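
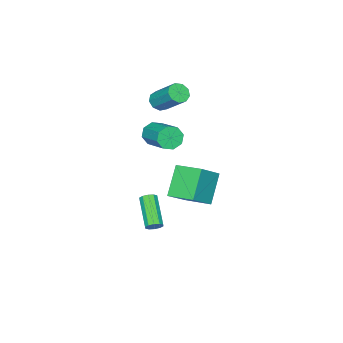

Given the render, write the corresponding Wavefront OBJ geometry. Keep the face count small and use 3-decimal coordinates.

v 2.714 0.391 -3.825
v 3.004 0.001 -4.01
v 1.916 -1.361 -2.839
v 1.626 -0.971 -2.655
v 3.147 0.115 -3.745
v 2.059 -1.248 -2.574
v 3.124 0.334 -3.511
v 2.036 -1.028 -2.34
v 2.945 0.575 -3.397
v 1.857 -0.787 -2.226
v 2.677 0.746 -3.447
v 1.589 -0.616 -2.276
v 2.424 0.781 -3.641
v 1.336 -0.581 -2.47
v 2.281 0.668 -3.906
v 1.193 -0.695 -2.735
v 2.304 0.448 -4.14
v 1.216 -0.914 -2.969
v 2.483 0.207 -4.254
v 1.395 -1.155 -3.083
v 2.751 0.036 -4.204
v 1.663 -1.326 -3.033
v -1.495 -2.776 2.926
v -1.202 -3.221 3.38
v -0.992 -1.65 4.787
v -1.285 -1.204 4.334
v -0.864 -3.021 3.106
v -0.655 -1.449 4.513
v -0.822 -2.706 2.748
v -0.612 -1.134 4.155
v -1.094 -2.423 2.473
v -0.884 -0.852 3.881
v -1.554 -2.306 2.411
v -1.344 -0.735 3.818
v -1.986 -2.408 2.589
v -1.777 -0.837 3.997
v -2.189 -2.683 2.926
v -1.979 -1.111 4.333
v -2.066 -3 3.262
v -1.857 -1.429 4.67
v -1.677 -3.213 3.442
v -1.467 -1.642 4.849
v 1.724 2.349 1.218
v 3.146 2.294 2.337
v 1.539 3.938 1.531
v 2.961 3.883 2.649
v 2.959 2.797 -0.329
v 4.381 2.742 0.789
v 2.774 4.386 -0.017
v 4.196 4.331 1.102
v 0.595 -1.346 1.906
v 1.039 -1.78 2.411
v 1.829 -0.008 3.239
v 1.385 0.426 2.734
v 1.329 -1.663 1.884
v 2.119 0.109 2.713
v 1.19 -1.361 1.371
v 1.979 0.411 2.199
v 0.702 -1.05 1.17
v 1.491 0.723 1.999
v 0.151 -0.912 1.401
v 0.941 0.86 2.229
v -0.139 -1.029 1.927
v 0.651 0.743 2.756
v 0.001 -1.331 2.441
v 0.79 0.441 3.269
v 0.489 -1.643 2.641
v 1.278 0.13 3.47
f 2 1 5
f 2 5 3
f 3 5 6
f 3 6 4
f 5 1 7
f 5 7 6
f 6 7 8
f 6 8 4
f 7 1 9
f 7 9 8
f 8 9 10
f 8 10 4
f 9 1 11
f 9 11 10
f 10 11 12
f 10 12 4
f 11 1 13
f 11 13 12
f 12 13 14
f 12 14 4
f 13 1 15
f 13 15 14
f 14 15 16
f 14 16 4
f 15 1 17
f 15 17 16
f 16 17 18
f 16 18 4
f 17 1 19
f 17 19 18
f 18 19 20
f 18 20 4
f 19 1 21
f 19 21 20
f 20 21 22
f 20 22 4
f 21 1 2
f 21 2 22
f 22 2 3
f 22 3 4
f 24 23 27
f 24 27 25
f 25 27 28
f 25 28 26
f 27 23 29
f 27 29 28
f 28 29 30
f 28 30 26
f 29 23 31
f 29 31 30
f 30 31 32
f 30 32 26
f 31 23 33
f 31 33 32
f 32 33 34
f 32 34 26
f 33 23 35
f 33 35 34
f 34 35 36
f 34 36 26
f 35 23 37
f 35 37 36
f 36 37 38
f 36 38 26
f 37 23 39
f 37 39 38
f 38 39 40
f 38 40 26
f 39 23 41
f 39 41 40
f 40 41 42
f 40 42 26
f 41 23 24
f 41 24 42
f 42 24 25
f 42 25 26
f 44 46 43
f 47 44 43
f 43 46 45
f 45 47 43
f 44 50 46
f 48 44 47
f 48 50 44
f 46 50 45
f 49 47 45
f 45 50 49
f 49 48 47
f 50 48 49
f 52 51 55
f 52 55 53
f 53 55 56
f 53 56 54
f 55 51 57
f 55 57 56
f 56 57 58
f 56 58 54
f 57 51 59
f 57 59 58
f 58 59 60
f 58 60 54
f 59 51 61
f 59 61 60
f 60 61 62
f 60 62 54
f 61 51 63
f 61 63 62
f 62 63 64
f 62 64 54
f 63 51 65
f 63 65 64
f 64 65 66
f 64 66 54
f 65 51 67
f 65 67 66
f 66 67 68
f 66 68 54
f 67 51 52
f 67 52 68
f 68 52 53
f 68 53 54



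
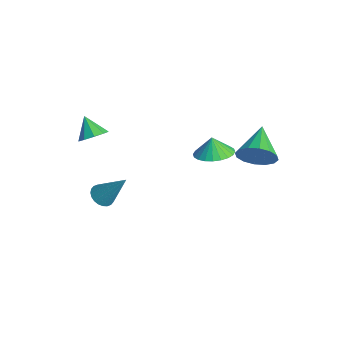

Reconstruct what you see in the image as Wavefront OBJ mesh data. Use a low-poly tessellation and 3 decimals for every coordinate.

v -1.843 2.199 0.075
v -1.053 2.848 0.316
v -2.157 2.221 1.045
v -1.348 3.114 0.215
v -1.717 3.241 0.092
v -2.106 3.21 -0.033
v -2.455 3.024 -0.142
v -2.71 2.713 -0.218
v -2.834 2.324 -0.249
v -2.806 1.915 -0.231
v -2.632 1.55 -0.166
v -2.338 1.284 -0.065
v -1.968 1.157 0.058
v -1.579 1.188 0.183
v -1.231 1.374 0.292
v -0.975 1.685 0.368
v -0.852 2.074 0.399
v -0.879 2.483 0.381
v 1.442 2.777 2.376
v 2.058 3.141 3.143
v -0.022 3.843 3.044
v 2.124 3.49 2.732
v 2.008 3.648 2.225
v 1.739 3.573 1.759
v 1.391 3.284 1.457
v 1.056 2.859 1.402
v 0.825 2.412 1.608
v 0.759 2.063 2.019
v 0.875 1.906 2.526
v 1.144 1.981 2.993
v 1.492 2.27 3.294
v 1.827 2.695 3.349
v -3.549 -3.504 2.302
v -3.058 -3.155 2.813
v -4.431 -3.576 3.198
v -3.351 -2.782 2.555
v -3.737 -2.747 2.178
v -4.035 -3.066 1.859
v -4.105 -3.59 1.747
v -3.915 -4.073 1.895
v -3.554 -4.291 2.233
v -3.19 -4.14 2.603
v -2.994 -3.691 2.832
v -2.796 -3.45 -1.797
v -2.45 -3.018 -2.208
v -1.864 -2.57 -0.083
v -2.673 -2.876 -2.159
v -2.916 -2.822 -2.055
v -3.14 -2.863 -1.911
v -3.312 -2.994 -1.751
v -3.405 -3.195 -1.597
v -3.405 -3.434 -1.473
v -3.313 -3.676 -1.399
v -3.142 -3.883 -1.386
v -2.919 -4.025 -1.434
v -2.676 -4.079 -1.538
v -2.452 -4.038 -1.682
v -2.28 -3.907 -1.843
v -2.187 -3.706 -1.996
v -2.187 -3.467 -2.12
v -2.279 -3.225 -2.194
f 2 1 4
f 2 4 3
f 4 1 5
f 4 5 3
f 5 1 6
f 5 6 3
f 6 1 7
f 6 7 3
f 7 1 8
f 7 8 3
f 8 1 9
f 8 9 3
f 9 1 10
f 9 10 3
f 10 1 11
f 10 11 3
f 11 1 12
f 11 12 3
f 12 1 13
f 12 13 3
f 13 1 14
f 13 14 3
f 14 1 15
f 14 15 3
f 15 1 16
f 15 16 3
f 16 1 17
f 16 17 3
f 17 1 18
f 17 18 3
f 18 1 2
f 18 2 3
f 20 19 22
f 20 22 21
f 22 19 23
f 22 23 21
f 23 19 24
f 23 24 21
f 24 19 25
f 24 25 21
f 25 19 26
f 25 26 21
f 26 19 27
f 26 27 21
f 27 19 28
f 27 28 21
f 28 19 29
f 28 29 21
f 29 19 30
f 29 30 21
f 30 19 31
f 30 31 21
f 31 19 32
f 31 32 21
f 32 19 20
f 32 20 21
f 34 33 36
f 34 36 35
f 36 33 37
f 36 37 35
f 37 33 38
f 37 38 35
f 38 33 39
f 38 39 35
f 39 33 40
f 39 40 35
f 40 33 41
f 40 41 35
f 41 33 42
f 41 42 35
f 42 33 43
f 42 43 35
f 43 33 34
f 43 34 35
f 45 44 47
f 45 47 46
f 47 44 48
f 47 48 46
f 48 44 49
f 48 49 46
f 49 44 50
f 49 50 46
f 50 44 51
f 50 51 46
f 51 44 52
f 51 52 46
f 52 44 53
f 52 53 46
f 53 44 54
f 53 54 46
f 54 44 55
f 54 55 46
f 55 44 56
f 55 56 46
f 56 44 57
f 56 57 46
f 57 44 58
f 57 58 46
f 58 44 59
f 58 59 46
f 59 44 60
f 59 60 46
f 60 44 61
f 60 61 46
f 61 44 45
f 61 45 46



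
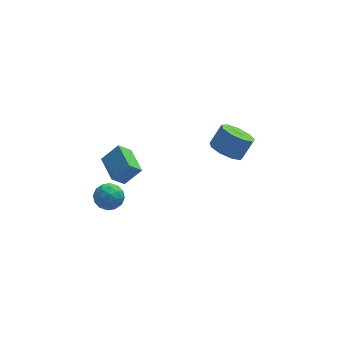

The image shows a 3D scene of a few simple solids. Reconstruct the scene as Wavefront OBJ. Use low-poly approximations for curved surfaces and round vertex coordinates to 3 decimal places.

v -2.729 -1.391 2.845
v -3.399 -1.6 3.557
v -3.111 0.231 2.962
v -3.782 0.021 3.673
v -1.818 -1.241 3.747
v -2.489 -1.451 4.458
v -2.201 0.38 3.863
v -2.871 0.171 4.575
v 3.032 2.264 1.221
v 3.704 2.699 0.605
v 4.4 3.15 1.683
v 3.728 2.716 2.299
v 3.194 3.142 0.749
v 3.89 3.594 1.826
v 2.608 3.175 1.113
v 3.304 3.626 2.191
v 2.221 2.781 1.528
v 2.916 3.233 2.606
v 2.213 2.146 1.8
v 2.909 2.597 2.877
v 2.588 1.566 1.8
v 3.284 2.017 2.878
v 3.171 1.313 1.53
v 3.867 1.764 2.608
v 3.689 1.505 1.115
v 4.385 1.956 2.193
v 3.9 2.052 0.75
v 4.596 2.504 1.827
v -3.728 1.714 -1.264
v -2.917 1.791 -0.924
v -3.823 0.389 -0.736
v -3.012 0.466 -0.396
v -3.677 0.942 -0.062
v -3.619 1.76 -0.389
v -3.121 0.42 -1.271
v -3.063 1.238 -1.598
v -2.542 0.991 -0.929
v -2.885 1.314 -0.182
v -3.855 0.866 -1.478
v -4.198 1.189 -0.731
v -3.314 1.869 -1.14
v -3.426 0.311 -0.52
v -3.817 0.591 -0.323
v -3.34 0.636 -0.124
v -3.727 1.85 -0.826
v -3.25 1.896 -0.626
v -3.697 1.397 -0.12
v -3.49 0.284 -1.034
v -3.013 0.33 -0.834
v -3.4 1.544 -1.536
v -2.923 1.589 -1.337
v -3.043 0.783 -1.54
v -2.617 1.444 -0.943
v -2.673 0.665 -0.633
v -2.737 0.638 -1.147
v -2.702 1.119 -1.339
v -2.819 1.634 -0.504
v -2.874 0.855 -0.194
v -3.266 1.134 0.002
v -3.231 1.616 -0.19
v -2.598 1.164 -0.507
v -3.866 1.325 -1.466
v -3.921 0.546 -1.156
v -3.509 0.564 -1.47
v -3.474 1.046 -1.662
v -4.067 1.515 -1.027
v -4.123 0.736 -0.717
v -4.038 1.061 -0.321
v -4.003 1.542 -0.513
v -4.142 1.016 -1.153
f 2 4 1
f 5 2 1
f 1 4 3
f 3 5 1
f 2 8 4
f 6 2 5
f 6 8 2
f 4 8 3
f 7 5 3
f 3 8 7
f 7 6 5
f 8 6 7
f 10 9 13
f 10 13 11
f 11 13 14
f 11 14 12
f 13 9 15
f 13 15 14
f 14 15 16
f 14 16 12
f 15 9 17
f 15 17 16
f 16 17 18
f 16 18 12
f 17 9 19
f 17 19 18
f 18 19 20
f 18 20 12
f 19 9 21
f 19 21 20
f 20 21 22
f 20 22 12
f 21 9 23
f 21 23 22
f 22 23 24
f 22 24 12
f 23 9 25
f 23 25 24
f 24 25 26
f 24 26 12
f 25 9 27
f 25 27 26
f 26 27 28
f 26 28 12
f 27 9 10
f 27 10 28
f 28 10 11
f 28 11 12
f 29 66 45
f 66 40 69
f 45 69 34
f 66 69 45
f 29 45 41
f 45 34 46
f 41 46 30
f 45 46 41
f 29 41 50
f 41 30 51
f 50 51 36
f 41 51 50
f 29 50 62
f 50 36 65
f 62 65 39
f 50 65 62
f 29 62 66
f 62 39 70
f 66 70 40
f 62 70 66
f 30 46 57
f 46 34 60
f 57 60 38
f 46 60 57
f 34 69 47
f 69 40 68
f 47 68 33
f 69 68 47
f 40 70 67
f 70 39 63
f 67 63 31
f 70 63 67
f 39 65 64
f 65 36 52
f 64 52 35
f 65 52 64
f 36 51 56
f 51 30 53
f 56 53 37
f 51 53 56
f 32 58 44
f 58 38 59
f 44 59 33
f 58 59 44
f 32 44 42
f 44 33 43
f 42 43 31
f 44 43 42
f 32 42 49
f 42 31 48
f 49 48 35
f 42 48 49
f 32 49 54
f 49 35 55
f 54 55 37
f 49 55 54
f 32 54 58
f 54 37 61
f 58 61 38
f 54 61 58
f 33 59 47
f 59 38 60
f 47 60 34
f 59 60 47
f 31 43 67
f 43 33 68
f 67 68 40
f 43 68 67
f 35 48 64
f 48 31 63
f 64 63 39
f 48 63 64
f 37 55 56
f 55 35 52
f 56 52 36
f 55 52 56
f 38 61 57
f 61 37 53
f 57 53 30
f 61 53 57



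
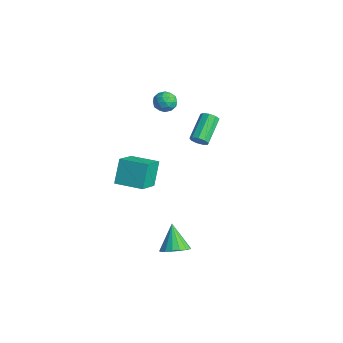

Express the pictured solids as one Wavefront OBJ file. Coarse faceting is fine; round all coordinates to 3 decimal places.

v 3.546 -3.384 -4.311
v 4.236 -3.467 -3.787
v 2.554 -3.036 -2.949
v 4.236 -3.063 -3.889
v 4.079 -2.733 -4.088
v 3.8 -2.552 -4.338
v 3.462 -2.561 -4.582
v 3.144 -2.759 -4.763
v 2.917 -3.1 -4.841
v 2.835 -3.506 -4.797
v 2.916 -3.884 -4.642
v 3.141 -4.147 -4.411
v 3.459 -4.236 -4.157
v 3.796 -4.129 -3.938
v 4.077 -3.852 -3.804
v -3.231 0.326 2.489
v -2.894 -0.215 2.101
v -4.286 0.035 1.979
v -3.949 -0.506 1.591
v -4.025 -0.57 2.331
v -3.373 -0.39 2.646
v -3.807 0.21 1.434
v -3.155 0.39 1.749
v -3.25 -0.287 1.449
v -3.385 -0.769 2.003
v -3.795 0.589 2.077
v -3.93 0.107 2.631
v -2.97 0.081 2.34
v -4.21 -0.261 1.74
v -4.255 -0.298 2.175
v -4.057 -0.617 1.947
v -3.251 -0.021 2.66
v -3.053 -0.34 2.432
v -3.718 -0.548 2.567
v -4.127 0.16 1.648
v -3.929 -0.159 1.42
v -3.123 0.437 2.133
v -2.925 0.118 1.905
v -3.462 0.368 1.513
v -2.981 -0.279 1.728
v -3.601 -0.451 1.428
v -3.518 -0.03 1.336
v -3.134 0.076 1.522
v -3.06 -0.562 2.054
v -3.681 -0.734 1.754
v -3.725 -0.771 2.189
v -3.342 -0.665 2.374
v -3.27 -0.605 1.671
v -3.499 0.554 2.326
v -4.12 0.382 2.026
v -3.838 0.485 1.706
v -3.455 0.591 1.891
v -3.579 0.271 2.652
v -4.199 0.099 2.352
v -4.046 -0.256 2.558
v -3.662 -0.15 2.744
v -3.91 0.425 2.409
v -0.392 0.322 0.659
v 0.061 0.426 0.988
v -0.915 1.683 1.931
v -1.368 1.578 1.601
v 0.065 0.662 0.678
v -0.912 1.919 1.621
v -0.145 0.738 0.358
v -1.121 1.995 1.301
v -0.47 0.62 0.179
v -1.447 1.877 1.122
v -0.759 0.362 0.225
v -1.736 1.619 1.167
v -0.876 0.085 0.473
v -1.852 1.342 1.416
v -0.766 -0.081 0.808
v -1.743 1.176 1.751
v -0.481 -0.059 1.073
v -1.458 1.198 2.016
v -0.154 0.141 1.145
v -1.131 1.398 2.087
v -4.52 -2.167 -4.803
v -5.115 -1.504 -3.308
v -3.15 -1.064 -4.747
v -3.744 -0.401 -3.252
v -3.536 -3.439 -3.848
v -4.13 -2.776 -2.353
v -2.165 -2.336 -3.792
v -2.76 -1.673 -2.297
f 2 1 4
f 2 4 3
f 4 1 5
f 4 5 3
f 5 1 6
f 5 6 3
f 6 1 7
f 6 7 3
f 7 1 8
f 7 8 3
f 8 1 9
f 8 9 3
f 9 1 10
f 9 10 3
f 10 1 11
f 10 11 3
f 11 1 12
f 11 12 3
f 12 1 13
f 12 13 3
f 13 1 14
f 13 14 3
f 14 1 15
f 14 15 3
f 15 1 2
f 15 2 3
f 16 53 32
f 53 27 56
f 32 56 21
f 53 56 32
f 16 32 28
f 32 21 33
f 28 33 17
f 32 33 28
f 16 28 37
f 28 17 38
f 37 38 23
f 28 38 37
f 16 37 49
f 37 23 52
f 49 52 26
f 37 52 49
f 16 49 53
f 49 26 57
f 53 57 27
f 49 57 53
f 17 33 44
f 33 21 47
f 44 47 25
f 33 47 44
f 21 56 34
f 56 27 55
f 34 55 20
f 56 55 34
f 27 57 54
f 57 26 50
f 54 50 18
f 57 50 54
f 26 52 51
f 52 23 39
f 51 39 22
f 52 39 51
f 23 38 43
f 38 17 40
f 43 40 24
f 38 40 43
f 19 45 31
f 45 25 46
f 31 46 20
f 45 46 31
f 19 31 29
f 31 20 30
f 29 30 18
f 31 30 29
f 19 29 36
f 29 18 35
f 36 35 22
f 29 35 36
f 19 36 41
f 36 22 42
f 41 42 24
f 36 42 41
f 19 41 45
f 41 24 48
f 45 48 25
f 41 48 45
f 20 46 34
f 46 25 47
f 34 47 21
f 46 47 34
f 18 30 54
f 30 20 55
f 54 55 27
f 30 55 54
f 22 35 51
f 35 18 50
f 51 50 26
f 35 50 51
f 24 42 43
f 42 22 39
f 43 39 23
f 42 39 43
f 25 48 44
f 48 24 40
f 44 40 17
f 48 40 44
f 59 58 62
f 59 62 60
f 60 62 63
f 60 63 61
f 62 58 64
f 62 64 63
f 63 64 65
f 63 65 61
f 64 58 66
f 64 66 65
f 65 66 67
f 65 67 61
f 66 58 68
f 66 68 67
f 67 68 69
f 67 69 61
f 68 58 70
f 68 70 69
f 69 70 71
f 69 71 61
f 70 58 72
f 70 72 71
f 71 72 73
f 71 73 61
f 72 58 74
f 72 74 73
f 73 74 75
f 73 75 61
f 74 58 76
f 74 76 75
f 75 76 77
f 75 77 61
f 76 58 59
f 76 59 77
f 77 59 60
f 77 60 61
f 79 81 78
f 82 79 78
f 78 81 80
f 80 82 78
f 79 85 81
f 83 79 82
f 83 85 79
f 81 85 80
f 84 82 80
f 80 85 84
f 84 83 82
f 85 83 84



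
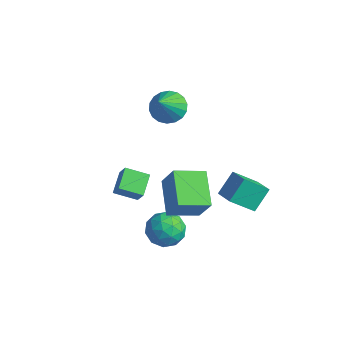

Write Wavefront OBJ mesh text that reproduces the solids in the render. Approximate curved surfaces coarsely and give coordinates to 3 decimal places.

v 0.328 -3.514 -0.446
v 1.116 -3.494 0.865
v 0.931 -2.172 -0.829
v 1.719 -2.152 0.482
v 1.741 -4.388 -1.282
v 2.529 -4.368 0.029
v 2.344 -3.046 -1.665
v 3.132 -3.026 -0.354
v -2.287 -1.046 1.579
v -1.52 -0.595 1.553
v -1.573 -2.174 3.041
v -1.734 -0.39 1.815
v -2.058 -0.315 2.031
v -2.427 -0.384 2.157
v -2.768 -0.585 2.168
v -3.014 -0.877 2.063
v -3.116 -1.203 1.862
v -3.053 -1.497 1.604
v -2.839 -1.702 1.342
v -2.515 -1.778 1.126
v -2.146 -1.708 1
v -1.805 -1.507 0.989
v -1.559 -1.215 1.094
v -1.457 -0.889 1.295
v -2.466 -2.707 -4.39
v -3.242 -3.536 -3.943
v -3.107 -1.819 -3.852
v -3.883 -2.648 -3.406
v -1.917 -2.792 -3.594
v -2.693 -3.621 -3.148
v -2.558 -1.904 -3.057
v -3.334 -2.733 -2.61
v 2.267 -0.453 -2.457
v 1.764 -1.497 -1.474
v 2.16 0.469 -1.532
v 1.657 -0.575 -0.549
v 3.263 -0.645 -2.151
v 2.76 -1.689 -1.168
v 3.156 0.277 -1.226
v 2.653 -0.767 -0.243
v 0.186 -3.908 -2.986
v 0.63 -3.413 -3.688
v 1.57 -4.447 -2.492
v 2.014 -3.952 -3.194
v 1.597 -3.481 -2.46
v 0.742 -3.147 -2.765
v 1.458 -4.713 -3.415
v 0.603 -4.379 -3.72
v 1.416 -3.91 -3.954
v 1.502 -3.149 -3.363
v 0.698 -4.711 -2.817
v 0.784 -3.95 -2.226
v 0.287 -3.613 -3.38
v 1.913 -4.247 -2.8
v 1.668 -3.97 -2.368
v 1.929 -3.679 -2.781
v 0.352 -3.457 -2.837
v 0.613 -3.166 -3.25
v 1.182 -3.206 -2.528
v 1.587 -4.694 -2.93
v 1.848 -4.403 -3.343
v 0.271 -4.181 -3.399
v 0.532 -3.89 -3.812
v 1.018 -4.654 -3.652
v 1.01 -3.614 -3.949
v 1.823 -3.931 -3.659
v 1.496 -4.378 -3.789
v 0.994 -4.182 -3.968
v 1.06 -3.167 -3.602
v 1.873 -3.484 -3.312
v 1.628 -3.207 -2.88
v 1.126 -3.011 -3.059
v 1.522 -3.459 -3.758
v 0.327 -4.376 -2.868
v 1.14 -4.693 -2.578
v 1.074 -4.849 -3.121
v 0.572 -4.653 -3.3
v 0.377 -3.929 -2.521
v 1.19 -4.246 -2.231
v 1.206 -3.678 -2.212
v 0.704 -3.482 -2.391
v 0.678 -4.401 -2.422
f 2 4 1
f 5 2 1
f 1 4 3
f 3 5 1
f 2 8 4
f 6 2 5
f 6 8 2
f 4 8 3
f 7 5 3
f 3 8 7
f 7 6 5
f 8 6 7
f 10 9 12
f 10 12 11
f 12 9 13
f 12 13 11
f 13 9 14
f 13 14 11
f 14 9 15
f 14 15 11
f 15 9 16
f 15 16 11
f 16 9 17
f 16 17 11
f 17 9 18
f 17 18 11
f 18 9 19
f 18 19 11
f 19 9 20
f 19 20 11
f 20 9 21
f 20 21 11
f 21 9 22
f 21 22 11
f 22 9 23
f 22 23 11
f 23 9 24
f 23 24 11
f 24 9 10
f 24 10 11
f 26 28 25
f 29 26 25
f 25 28 27
f 27 29 25
f 26 32 28
f 30 26 29
f 30 32 26
f 28 32 27
f 31 29 27
f 27 32 31
f 31 30 29
f 32 30 31
f 34 36 33
f 37 34 33
f 33 36 35
f 35 37 33
f 34 40 36
f 38 34 37
f 38 40 34
f 36 40 35
f 39 37 35
f 35 40 39
f 39 38 37
f 40 38 39
f 41 78 57
f 78 52 81
f 57 81 46
f 78 81 57
f 41 57 53
f 57 46 58
f 53 58 42
f 57 58 53
f 41 53 62
f 53 42 63
f 62 63 48
f 53 63 62
f 41 62 74
f 62 48 77
f 74 77 51
f 62 77 74
f 41 74 78
f 74 51 82
f 78 82 52
f 74 82 78
f 42 58 69
f 58 46 72
f 69 72 50
f 58 72 69
f 46 81 59
f 81 52 80
f 59 80 45
f 81 80 59
f 52 82 79
f 82 51 75
f 79 75 43
f 82 75 79
f 51 77 76
f 77 48 64
f 76 64 47
f 77 64 76
f 48 63 68
f 63 42 65
f 68 65 49
f 63 65 68
f 44 70 56
f 70 50 71
f 56 71 45
f 70 71 56
f 44 56 54
f 56 45 55
f 54 55 43
f 56 55 54
f 44 54 61
f 54 43 60
f 61 60 47
f 54 60 61
f 44 61 66
f 61 47 67
f 66 67 49
f 61 67 66
f 44 66 70
f 66 49 73
f 70 73 50
f 66 73 70
f 45 71 59
f 71 50 72
f 59 72 46
f 71 72 59
f 43 55 79
f 55 45 80
f 79 80 52
f 55 80 79
f 47 60 76
f 60 43 75
f 76 75 51
f 60 75 76
f 49 67 68
f 67 47 64
f 68 64 48
f 67 64 68
f 50 73 69
f 73 49 65
f 69 65 42
f 73 65 69



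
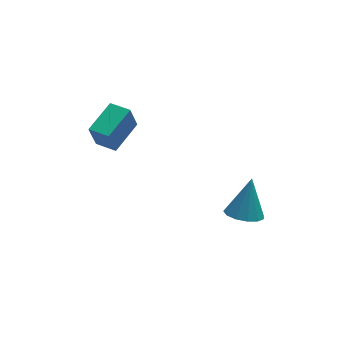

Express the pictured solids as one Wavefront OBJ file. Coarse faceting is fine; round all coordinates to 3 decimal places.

v 1.254 0.972 -4.391
v 1.997 0.447 -4.404
v 1.806 1.708 -2.649
v 2.127 0.887 -4.632
v 1.98 1.355 -4.783
v 1.602 1.701 -4.81
v 1.114 1.815 -4.703
v 0.67 1.662 -4.497
v 0.411 1.289 -4.258
v 0.42 0.816 -4.061
v 0.694 0.392 -3.968
v 1.145 0.153 -4.01
v 1.631 0.173 -4.173
v -4.079 2.337 0.383
v -4.407 2.202 1.634
v -4.764 3.114 0.287
v -5.093 2.979 1.537
v -2.867 3.461 0.823
v -3.196 3.326 2.073
v -3.553 4.238 0.726
v -3.881 4.103 1.977
f 2 1 4
f 2 4 3
f 4 1 5
f 4 5 3
f 5 1 6
f 5 6 3
f 6 1 7
f 6 7 3
f 7 1 8
f 7 8 3
f 8 1 9
f 8 9 3
f 9 1 10
f 9 10 3
f 10 1 11
f 10 11 3
f 11 1 12
f 11 12 3
f 12 1 13
f 12 13 3
f 13 1 2
f 13 2 3
f 15 17 14
f 18 15 14
f 14 17 16
f 16 18 14
f 15 21 17
f 19 15 18
f 19 21 15
f 17 21 16
f 20 18 16
f 16 21 20
f 20 19 18
f 21 19 20



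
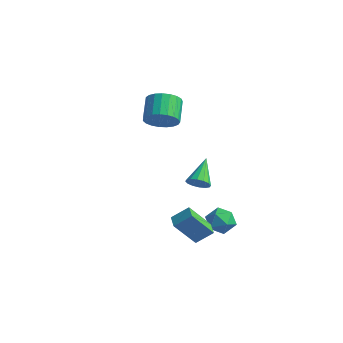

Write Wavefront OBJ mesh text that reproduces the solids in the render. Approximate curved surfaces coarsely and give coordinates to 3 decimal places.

v -2.708 2.686 2.817
v -2.402 2.226 3.71
v -3.207 3.334 4.556
v -3.512 3.794 3.663
v -2.08 2.513 3.641
v -2.885 3.621 4.487
v -1.867 2.829 3.429
v -2.671 3.938 4.275
v -1.799 3.121 3.111
v -2.603 4.229 3.957
v -1.888 3.338 2.743
v -2.692 4.446 3.589
v -2.119 3.441 2.387
v -2.923 4.55 3.233
v -2.452 3.415 2.106
v -3.256 4.523 2.952
v -2.829 3.262 1.947
v -3.633 4.37 2.794
v -3.185 3.009 1.939
v -3.989 4.118 2.786
v -3.458 2.701 2.083
v -4.263 3.809 2.929
v -3.602 2.39 2.354
v -4.407 3.498 3.2
v -3.591 2.13 2.704
v -4.396 3.239 3.551
v -3.428 1.966 3.074
v -4.232 3.075 3.921
v -3.14 1.927 3.4
v -3.944 3.035 4.246
v -2.777 2.019 3.625
v -3.581 3.127 4.471
v 3.418 -3.078 0.234
v 4.04 -2.359 0.95
v 2.746 -2.542 0.28
v 3.368 -1.824 0.996
v 4.092 -2.096 -1.336
v 4.714 -1.378 -0.62
v 3.42 -1.561 -1.29
v 4.042 -0.842 -0.574
v 3.445 -1.202 2.603
v 4.079 -1.086 2.852
v 2.815 0.162 3.577
v 4.057 -0.886 2.557
v 3.872 -0.77 2.275
v 3.572 -0.769 2.08
v 3.239 -0.885 2.026
v 2.96 -1.085 2.126
v 2.812 -1.317 2.354
v 2.834 -1.517 2.649
v 3.019 -1.633 2.931
v 3.319 -1.634 3.126
v 3.652 -1.518 3.18
v 3.93 -1.318 3.08
v 3.2 0.714 -0.511
v 3.666 1.248 -1.105
v 3.754 -0.508 -1.175
v 4.22 0.026 -1.769
v 4.465 0.003 -0.877
v 4.123 0.758 -0.467
v 3.297 -0.018 -1.813
v 2.955 0.737 -1.403
v 3.727 0.796 -1.91
v 4.448 0.809 -1.331
v 2.972 -0.069 -0.949
v 3.693 -0.056 -0.37
f 2 1 5
f 2 5 3
f 3 5 6
f 3 6 4
f 5 1 7
f 5 7 6
f 6 7 8
f 6 8 4
f 7 1 9
f 7 9 8
f 8 9 10
f 8 10 4
f 9 1 11
f 9 11 10
f 10 11 12
f 10 12 4
f 11 1 13
f 11 13 12
f 12 13 14
f 12 14 4
f 13 1 15
f 13 15 14
f 14 15 16
f 14 16 4
f 15 1 17
f 15 17 16
f 16 17 18
f 16 18 4
f 17 1 19
f 17 19 18
f 18 19 20
f 18 20 4
f 19 1 21
f 19 21 20
f 20 21 22
f 20 22 4
f 21 1 23
f 21 23 22
f 22 23 24
f 22 24 4
f 23 1 25
f 23 25 24
f 24 25 26
f 24 26 4
f 25 1 27
f 25 27 26
f 26 27 28
f 26 28 4
f 27 1 29
f 27 29 28
f 28 29 30
f 28 30 4
f 29 1 31
f 29 31 30
f 30 31 32
f 30 32 4
f 31 1 2
f 31 2 32
f 32 2 3
f 32 3 4
f 34 36 33
f 37 34 33
f 33 36 35
f 35 37 33
f 34 40 36
f 38 34 37
f 38 40 34
f 36 40 35
f 39 37 35
f 35 40 39
f 39 38 37
f 40 38 39
f 42 41 44
f 42 44 43
f 44 41 45
f 44 45 43
f 45 41 46
f 45 46 43
f 46 41 47
f 46 47 43
f 47 41 48
f 47 48 43
f 48 41 49
f 48 49 43
f 49 41 50
f 49 50 43
f 50 41 51
f 50 51 43
f 51 41 52
f 51 52 43
f 52 41 53
f 52 53 43
f 53 41 54
f 53 54 43
f 54 41 42
f 54 42 43
f 55 66 60
f 55 60 56
f 55 56 62
f 55 62 65
f 55 65 66
f 56 60 64
f 60 66 59
f 66 65 57
f 65 62 61
f 62 56 63
f 58 64 59
f 58 59 57
f 58 57 61
f 58 61 63
f 58 63 64
f 59 64 60
f 57 59 66
f 61 57 65
f 63 61 62
f 64 63 56



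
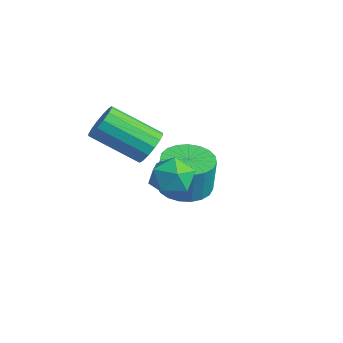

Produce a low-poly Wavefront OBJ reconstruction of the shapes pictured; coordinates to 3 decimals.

v 1.549 -0.992 1.976
v 2.115 -1.216 2.414
v 0.777 -2.431 3.522
v 0.211 -2.208 3.084
v 1.972 -0.9 2.588
v 0.634 -2.115 3.696
v 1.715 -0.608 2.598
v 0.378 -1.824 3.706
v 1.414 -0.42 2.442
v 0.077 -1.635 3.55
v 1.149 -0.385 2.16
v -0.188 -1.6 3.268
v 0.991 -0.512 1.829
v -0.346 -1.728 2.937
v 0.983 -0.769 1.538
v -0.355 -1.984 2.646
v 1.126 -1.085 1.364
v -0.212 -2.3 2.472
v 1.382 -1.376 1.354
v 0.045 -2.592 2.462
v 1.683 -1.565 1.51
v 0.346 -2.78 2.618
v 1.948 -1.6 1.792
v 0.611 -2.815 2.9
v 2.106 -1.472 2.123
v 0.769 -2.688 3.231
v 0.092 1.476 -2.045
v 1.044 1.069 -2.144
v 1.22 1.097 -0.554
v 0.268 1.504 -0.455
v 1.125 1.494 -2.16
v 1.302 1.521 -0.57
v 1.028 1.915 -2.156
v 1.204 1.942 -0.566
v 0.769 2.261 -2.134
v 0.945 2.288 -0.544
v 0.393 2.471 -2.095
v 0.569 2.498 -0.505
v -0.035 2.509 -2.049
v 0.141 2.536 -0.459
v -0.442 2.368 -2.001
v -0.265 2.395 -0.411
v -0.756 2.073 -1.961
v -0.579 2.101 -0.371
v -0.923 1.676 -1.936
v -0.747 1.703 -0.346
v -0.915 1.243 -1.929
v -0.739 1.27 -0.339
v -0.733 0.851 -1.943
v -0.557 0.878 -0.353
v -0.408 0.567 -1.974
v -0.232 0.594 -0.384
v 0.003 0.441 -2.017
v 0.179 0.468 -0.427
v 0.429 0.493 -2.066
v 0.606 0.52 -0.476
v 0.798 0.715 -2.11
v 0.974 0.743 -0.52
v 4.226 -1.018 2.393
v 4.592 -1.613 1.835
v 2.968 -1.727 2.325
v 3.334 -2.322 1.767
v 3.59 -2.296 2.623
v 4.368 -1.857 2.665
v 3.192 -1.483 1.495
v 3.97 -1.044 1.537
v 3.953 -1.9 1.28
v 4.199 -2.403 1.977
v 3.361 -0.937 2.183
v 3.607 -1.44 2.88
f 2 1 5
f 2 5 3
f 3 5 6
f 3 6 4
f 5 1 7
f 5 7 6
f 6 7 8
f 6 8 4
f 7 1 9
f 7 9 8
f 8 9 10
f 8 10 4
f 9 1 11
f 9 11 10
f 10 11 12
f 10 12 4
f 11 1 13
f 11 13 12
f 12 13 14
f 12 14 4
f 13 1 15
f 13 15 14
f 14 15 16
f 14 16 4
f 15 1 17
f 15 17 16
f 16 17 18
f 16 18 4
f 17 1 19
f 17 19 18
f 18 19 20
f 18 20 4
f 19 1 21
f 19 21 20
f 20 21 22
f 20 22 4
f 21 1 23
f 21 23 22
f 22 23 24
f 22 24 4
f 23 1 25
f 23 25 24
f 24 25 26
f 24 26 4
f 25 1 2
f 25 2 26
f 26 2 3
f 26 3 4
f 28 27 31
f 28 31 29
f 29 31 32
f 29 32 30
f 31 27 33
f 31 33 32
f 32 33 34
f 32 34 30
f 33 27 35
f 33 35 34
f 34 35 36
f 34 36 30
f 35 27 37
f 35 37 36
f 36 37 38
f 36 38 30
f 37 27 39
f 37 39 38
f 38 39 40
f 38 40 30
f 39 27 41
f 39 41 40
f 40 41 42
f 40 42 30
f 41 27 43
f 41 43 42
f 42 43 44
f 42 44 30
f 43 27 45
f 43 45 44
f 44 45 46
f 44 46 30
f 45 27 47
f 45 47 46
f 46 47 48
f 46 48 30
f 47 27 49
f 47 49 48
f 48 49 50
f 48 50 30
f 49 27 51
f 49 51 50
f 50 51 52
f 50 52 30
f 51 27 53
f 51 53 52
f 52 53 54
f 52 54 30
f 53 27 55
f 53 55 54
f 54 55 56
f 54 56 30
f 55 27 57
f 55 57 56
f 56 57 58
f 56 58 30
f 57 27 28
f 57 28 58
f 58 28 29
f 58 29 30
f 59 70 64
f 59 64 60
f 59 60 66
f 59 66 69
f 59 69 70
f 60 64 68
f 64 70 63
f 70 69 61
f 69 66 65
f 66 60 67
f 62 68 63
f 62 63 61
f 62 61 65
f 62 65 67
f 62 67 68
f 63 68 64
f 61 63 70
f 65 61 69
f 67 65 66
f 68 67 60



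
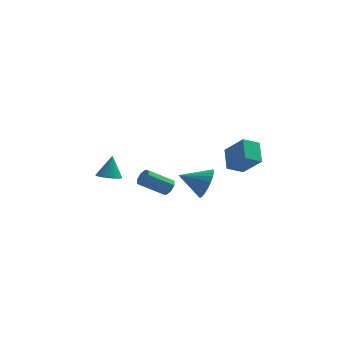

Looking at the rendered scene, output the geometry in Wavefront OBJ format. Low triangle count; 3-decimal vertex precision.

v -3.946 1.056 -1.11
v -3.566 1.664 -1.417
v -3.754 1.644 0.29
v -3.874 1.769 -1.419
v -4.193 1.75 -1.367
v -4.47 1.611 -1.271
v -4.656 1.376 -1.147
v -4.72 1.086 -1.016
v -4.649 0.791 -0.902
v -4.457 0.541 -0.824
v -4.177 0.381 -0.795
v -3.857 0.337 -0.82
v -3.552 0.418 -0.896
v -3.315 0.609 -1.009
v -3.187 0.877 -1.139
v -3.191 1.177 -1.264
v -3.325 1.455 -1.362
v -0.498 0.546 -1.691
v -0.169 0.214 -1.315
v -1.633 -0.078 -0.292
v -1.962 0.254 -0.669
v -0.175 0.658 -1.198
v -1.64 0.366 -0.175
v -0.371 1.036 -1.37
v -1.835 0.745 -0.347
v -0.641 1.127 -1.73
v -2.105 0.836 -0.707
v -0.827 0.878 -2.068
v -2.291 0.586 -1.045
v -0.82 0.434 -2.185
v -2.285 0.142 -1.162
v -0.625 0.055 -2.013
v -2.089 -0.236 -0.99
v -0.355 -0.036 -1.653
v -1.819 -0.327 -0.63
v 3.734 -4.57 3.649
v 3.621 -3.355 4.433
v 2.752 -3.869 2.423
v 2.639 -2.655 3.207
v 4.641 -4.165 3.153
v 4.528 -2.951 3.937
v 3.659 -3.465 1.927
v 3.546 -2.25 2.711
v 1.65 -3.014 0.728
v 2.036 -2.653 1.636
v 0.13 -3.006 1.372
v 1.947 -2.283 1.421
v 1.807 -2.04 1.087
v 1.639 -1.965 0.69
v 1.474 -2.072 0.301
v 1.339 -2.341 -0.015
v 1.257 -2.727 -0.202
v 1.244 -3.163 -0.228
v 1.301 -3.573 -0.089
v 1.418 -3.886 0.192
v 1.575 -4.049 0.565
v 1.745 -4.032 0.967
v 1.899 -3.84 1.327
v 2.009 -3.505 1.584
v 2.058 -3.085 1.693
f 2 1 4
f 2 4 3
f 4 1 5
f 4 5 3
f 5 1 6
f 5 6 3
f 6 1 7
f 6 7 3
f 7 1 8
f 7 8 3
f 8 1 9
f 8 9 3
f 9 1 10
f 9 10 3
f 10 1 11
f 10 11 3
f 11 1 12
f 11 12 3
f 12 1 13
f 12 13 3
f 13 1 14
f 13 14 3
f 14 1 15
f 14 15 3
f 15 1 16
f 15 16 3
f 16 1 17
f 16 17 3
f 17 1 2
f 17 2 3
f 19 18 22
f 19 22 20
f 20 22 23
f 20 23 21
f 22 18 24
f 22 24 23
f 23 24 25
f 23 25 21
f 24 18 26
f 24 26 25
f 25 26 27
f 25 27 21
f 26 18 28
f 26 28 27
f 27 28 29
f 27 29 21
f 28 18 30
f 28 30 29
f 29 30 31
f 29 31 21
f 30 18 32
f 30 32 31
f 31 32 33
f 31 33 21
f 32 18 34
f 32 34 33
f 33 34 35
f 33 35 21
f 34 18 19
f 34 19 35
f 35 19 20
f 35 20 21
f 37 39 36
f 40 37 36
f 36 39 38
f 38 40 36
f 37 43 39
f 41 37 40
f 41 43 37
f 39 43 38
f 42 40 38
f 38 43 42
f 42 41 40
f 43 41 42
f 45 44 47
f 45 47 46
f 47 44 48
f 47 48 46
f 48 44 49
f 48 49 46
f 49 44 50
f 49 50 46
f 50 44 51
f 50 51 46
f 51 44 52
f 51 52 46
f 52 44 53
f 52 53 46
f 53 44 54
f 53 54 46
f 54 44 55
f 54 55 46
f 55 44 56
f 55 56 46
f 56 44 57
f 56 57 46
f 57 44 58
f 57 58 46
f 58 44 59
f 58 59 46
f 59 44 60
f 59 60 46
f 60 44 45
f 60 45 46



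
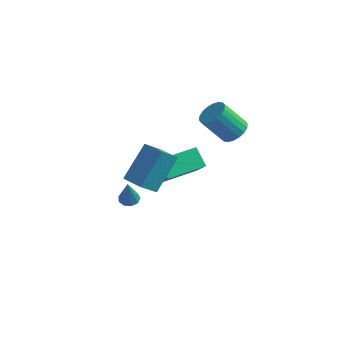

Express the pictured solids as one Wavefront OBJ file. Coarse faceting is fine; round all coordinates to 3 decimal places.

v -0.838 2.642 -1.852
v -0.071 2.021 -0.762
v 0.453 4.408 -1.754
v 1.22 3.787 -0.665
v -0.08 2.133 -2.675
v 0.687 1.512 -1.586
v 1.211 3.899 -2.578
v 1.978 3.278 -1.488
v 0.195 -1.881 -0.61
v 0.671 -1.647 -0.588
v 0.305 -2.239 0.79
v 0.411 -1.408 -0.506
v 0.05 -1.39 -0.473
v -0.243 -1.601 -0.505
v -0.33 -1.944 -0.586
v -0.172 -2.257 -0.678
v 0.158 -2.394 -0.739
v 0.506 -2.29 -0.739
v 0.708 -1.996 -0.68
v 0.549 -3.193 2.033
v 0.981 -1.749 3.608
v 0.995 -2.396 1.179
v 1.426 -0.952 2.754
v 1.654 -3.668 2.166
v 2.085 -2.224 3.741
v 2.099 -2.871 1.312
v 2.531 -1.427 2.887
v 3.468 3.294 1.665
v 4.118 3.291 2.132
v 3.102 2.822 3.542
v 2.452 2.826 3.075
v 4.002 3.626 2.16
v 2.986 3.157 3.57
v 3.78 3.896 2.09
v 2.764 3.427 3.5
v 3.497 4.047 1.936
v 2.481 3.578 3.346
v 3.208 4.048 1.728
v 2.192 3.579 3.138
v 2.97 3.901 1.508
v 1.954 3.432 2.918
v 2.831 3.633 1.319
v 1.815 3.164 2.729
v 2.818 3.298 1.198
v 1.802 2.829 2.608
v 2.934 2.963 1.17
v 1.918 2.494 2.58
v 3.156 2.693 1.24
v 2.14 2.224 2.65
v 3.439 2.542 1.394
v 2.423 2.073 2.804
v 3.728 2.541 1.602
v 2.712 2.072 3.012
v 3.966 2.688 1.822
v 2.95 2.219 3.232
v 4.105 2.956 2.011
v 3.089 2.487 3.421
f 2 4 1
f 5 2 1
f 1 4 3
f 3 5 1
f 2 8 4
f 6 2 5
f 6 8 2
f 4 8 3
f 7 5 3
f 3 8 7
f 7 6 5
f 8 6 7
f 10 9 12
f 10 12 11
f 12 9 13
f 12 13 11
f 13 9 14
f 13 14 11
f 14 9 15
f 14 15 11
f 15 9 16
f 15 16 11
f 16 9 17
f 16 17 11
f 17 9 18
f 17 18 11
f 18 9 19
f 18 19 11
f 19 9 10
f 19 10 11
f 21 23 20
f 24 21 20
f 20 23 22
f 22 24 20
f 21 27 23
f 25 21 24
f 25 27 21
f 23 27 22
f 26 24 22
f 22 27 26
f 26 25 24
f 27 25 26
f 29 28 32
f 29 32 30
f 30 32 33
f 30 33 31
f 32 28 34
f 32 34 33
f 33 34 35
f 33 35 31
f 34 28 36
f 34 36 35
f 35 36 37
f 35 37 31
f 36 28 38
f 36 38 37
f 37 38 39
f 37 39 31
f 38 28 40
f 38 40 39
f 39 40 41
f 39 41 31
f 40 28 42
f 40 42 41
f 41 42 43
f 41 43 31
f 42 28 44
f 42 44 43
f 43 44 45
f 43 45 31
f 44 28 46
f 44 46 45
f 45 46 47
f 45 47 31
f 46 28 48
f 46 48 47
f 47 48 49
f 47 49 31
f 48 28 50
f 48 50 49
f 49 50 51
f 49 51 31
f 50 28 52
f 50 52 51
f 51 52 53
f 51 53 31
f 52 28 54
f 52 54 53
f 53 54 55
f 53 55 31
f 54 28 56
f 54 56 55
f 55 56 57
f 55 57 31
f 56 28 29
f 56 29 57
f 57 29 30
f 57 30 31



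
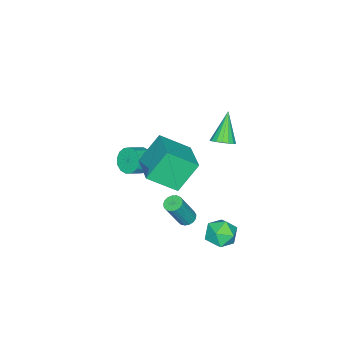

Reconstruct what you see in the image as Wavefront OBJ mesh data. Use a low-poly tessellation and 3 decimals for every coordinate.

v 0.181 1.895 1.731
v 0.644 2.131 2.169
v -0.981 1.505 3.169
v 0.465 2.393 2.095
v 0.221 2.541 1.938
v -0.032 2.54 1.733
v -0.236 2.392 1.528
v -0.345 2.13 1.369
v -0.333 1.813 1.293
v -0.204 1.516 1.317
v 0.014 1.305 1.436
v 0.27 1.229 1.622
v 0.505 1.306 1.833
v 0.667 1.517 2.021
v 0.717 1.815 2.142
v 3.729 4.681 -1.62
v 4.328 4.292 -2.225
v 2.852 3.448 -1.695
v 3.451 3.059 -2.3
v 3.702 3.182 -1.406
v 4.243 3.944 -1.36
v 2.937 3.796 -2.56
v 3.478 4.558 -2.514
v 3.838 3.745 -2.805
v 4.311 3.365 -2.092
v 2.869 4.375 -1.828
v 3.342 3.995 -1.115
v 3.332 0.713 1.17
v 2.317 1.289 2.682
v 4.783 2.09 1.62
v 3.768 2.666 3.132
v 4.212 -0.566 2.248
v 3.197 0.01 3.76
v 5.663 0.811 2.698
v 4.648 1.387 4.21
v 3.13 1.583 -2.283
v 3.593 1.517 -2.51
v 4.393 1.191 -0.784
v 3.93 1.257 -0.557
v 3.585 1.761 -2.46
v 4.385 1.435 -0.735
v 3.473 1.964 -2.37
v 4.273 1.638 -0.644
v 3.282 2.079 -2.26
v 4.082 1.754 -0.534
v 3.056 2.081 -2.155
v 3.857 1.756 -0.429
v 2.848 1.969 -2.079
v 3.648 1.643 -0.353
v 2.703 1.768 -2.05
v 3.504 1.443 -0.324
v 2.657 1.525 -2.075
v 3.457 1.199 -0.349
v 2.719 1.295 -2.147
v 3.519 0.969 -0.421
v 2.875 1.131 -2.25
v 3.675 0.805 -0.524
v 3.089 1.07 -2.361
v 3.889 0.745 -0.635
v 3.313 1.127 -2.454
v 4.113 0.802 -0.728
v 3.495 1.288 -2.508
v 4.295 0.963 -0.782
v 0.695 -2.707 -1.704
v 1.158 -2.539 -2.359
v 1.988 -2.845 -1.851
v 1.525 -3.013 -1.196
v 1.153 -2.179 -2.134
v 1.983 -2.486 -1.626
v 1.025 -1.961 -1.793
v 1.854 -2.268 -1.285
v 0.808 -1.943 -1.428
v 1.638 -2.249 -0.92
v 0.561 -2.129 -1.137
v 1.391 -2.436 -0.629
v 0.35 -2.47 -0.999
v 1.18 -2.777 -0.49
v 0.232 -2.875 -1.049
v 1.062 -3.181 -0.541
v 0.237 -3.234 -1.274
v 1.067 -3.541 -0.766
v 0.366 -3.452 -1.615
v 1.195 -3.759 -1.107
v 0.582 -3.471 -1.98
v 1.412 -3.777 -1.472
v 0.829 -3.284 -2.271
v 1.659 -3.591 -1.763
v 1.04 -2.943 -2.41
v 1.87 -3.25 -1.901
f 2 1 4
f 2 4 3
f 4 1 5
f 4 5 3
f 5 1 6
f 5 6 3
f 6 1 7
f 6 7 3
f 7 1 8
f 7 8 3
f 8 1 9
f 8 9 3
f 9 1 10
f 9 10 3
f 10 1 11
f 10 11 3
f 11 1 12
f 11 12 3
f 12 1 13
f 12 13 3
f 13 1 14
f 13 14 3
f 14 1 15
f 14 15 3
f 15 1 2
f 15 2 3
f 16 27 21
f 16 21 17
f 16 17 23
f 16 23 26
f 16 26 27
f 17 21 25
f 21 27 20
f 27 26 18
f 26 23 22
f 23 17 24
f 19 25 20
f 19 20 18
f 19 18 22
f 19 22 24
f 19 24 25
f 20 25 21
f 18 20 27
f 22 18 26
f 24 22 23
f 25 24 17
f 29 31 28
f 32 29 28
f 28 31 30
f 30 32 28
f 29 35 31
f 33 29 32
f 33 35 29
f 31 35 30
f 34 32 30
f 30 35 34
f 34 33 32
f 35 33 34
f 37 36 40
f 37 40 38
f 38 40 41
f 38 41 39
f 40 36 42
f 40 42 41
f 41 42 43
f 41 43 39
f 42 36 44
f 42 44 43
f 43 44 45
f 43 45 39
f 44 36 46
f 44 46 45
f 45 46 47
f 45 47 39
f 46 36 48
f 46 48 47
f 47 48 49
f 47 49 39
f 48 36 50
f 48 50 49
f 49 50 51
f 49 51 39
f 50 36 52
f 50 52 51
f 51 52 53
f 51 53 39
f 52 36 54
f 52 54 53
f 53 54 55
f 53 55 39
f 54 36 56
f 54 56 55
f 55 56 57
f 55 57 39
f 56 36 58
f 56 58 57
f 57 58 59
f 57 59 39
f 58 36 60
f 58 60 59
f 59 60 61
f 59 61 39
f 60 36 62
f 60 62 61
f 61 62 63
f 61 63 39
f 62 36 37
f 62 37 63
f 63 37 38
f 63 38 39
f 65 64 68
f 65 68 66
f 66 68 69
f 66 69 67
f 68 64 70
f 68 70 69
f 69 70 71
f 69 71 67
f 70 64 72
f 70 72 71
f 71 72 73
f 71 73 67
f 72 64 74
f 72 74 73
f 73 74 75
f 73 75 67
f 74 64 76
f 74 76 75
f 75 76 77
f 75 77 67
f 76 64 78
f 76 78 77
f 77 78 79
f 77 79 67
f 78 64 80
f 78 80 79
f 79 80 81
f 79 81 67
f 80 64 82
f 80 82 81
f 81 82 83
f 81 83 67
f 82 64 84
f 82 84 83
f 83 84 85
f 83 85 67
f 84 64 86
f 84 86 85
f 85 86 87
f 85 87 67
f 86 64 88
f 86 88 87
f 87 88 89
f 87 89 67
f 88 64 65
f 88 65 89
f 89 65 66
f 89 66 67



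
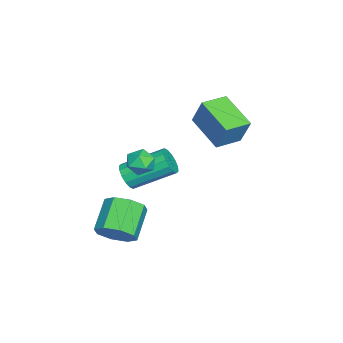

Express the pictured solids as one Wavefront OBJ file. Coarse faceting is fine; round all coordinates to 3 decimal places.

v 0.197 -0.618 1.361
v 0.515 -0.154 2.632
v -0.72 0.184 1.298
v -0.402 0.648 2.57
v 1.322 0.612 0.63
v 1.64 1.076 1.902
v 0.405 1.414 0.568
v 0.723 1.878 1.839
v 3.865 -2.878 -3.387
v 4.318 -3.243 -2.701
v 3.009 -3.147 -1.786
v 2.555 -2.782 -2.473
v 4.362 -2.556 -2.71
v 3.053 -2.459 -1.795
v 4.115 -2.057 -3.116
v 2.806 -1.961 -2.201
v 3.721 -2.04 -3.681
v 2.412 -1.943 -2.766
v 3.411 -2.513 -4.074
v 2.102 -2.417 -3.159
v 3.367 -3.201 -4.065
v 2.058 -3.104 -3.15
v 3.614 -3.699 -3.659
v 2.305 -3.603 -2.744
v 4.008 -3.717 -3.094
v 2.699 -3.62 -2.179
v -0.477 -3.521 -2.943
v -0.117 -3.173 -3.417
v -0.523 -1.41 -2.431
v -0.883 -1.759 -1.957
v -0.451 -3.18 -3.542
v -0.858 -1.418 -2.556
v -0.793 -3.279 -3.507
v -1.199 -1.516 -2.52
v -1.049 -3.442 -3.32
v -1.456 -1.68 -2.334
v -1.153 -3.627 -3.032
v -1.559 -1.865 -2.046
v -1.075 -3.784 -2.721
v -1.481 -2.021 -1.734
v -0.837 -3.87 -2.469
v -1.243 -2.107 -1.483
v -0.502 -3.862 -2.344
v -0.909 -2.1 -1.358
v -0.161 -3.764 -2.38
v -0.567 -2.001 -1.393
v 0.096 -3.6 -2.566
v -0.311 -1.838 -1.58
v 0.199 -3.415 -2.854
v -0.207 -1.653 -1.868
v 0.121 -3.259 -3.166
v -0.285 -1.496 -2.179
v 0.833 -2.111 -0.714
v 1.367 -1.888 -0.332
v 1.413 -3.032 -0.988
v 1.947 -2.809 -0.606
v 1.36 -3.01 -0.297
v 1.001 -2.441 -0.127
v 1.779 -2.479 -1.193
v 1.42 -1.91 -1.023
v 1.952 -2.116 -0.628
v 1.693 -2.444 -0.074
v 1.087 -2.476 -1.246
v 0.828 -2.804 -0.692
f 2 4 1
f 5 2 1
f 1 4 3
f 3 5 1
f 2 8 4
f 6 2 5
f 6 8 2
f 4 8 3
f 7 5 3
f 3 8 7
f 7 6 5
f 8 6 7
f 10 9 13
f 10 13 11
f 11 13 14
f 11 14 12
f 13 9 15
f 13 15 14
f 14 15 16
f 14 16 12
f 15 9 17
f 15 17 16
f 16 17 18
f 16 18 12
f 17 9 19
f 17 19 18
f 18 19 20
f 18 20 12
f 19 9 21
f 19 21 20
f 20 21 22
f 20 22 12
f 21 9 23
f 21 23 22
f 22 23 24
f 22 24 12
f 23 9 25
f 23 25 24
f 24 25 26
f 24 26 12
f 25 9 10
f 25 10 26
f 26 10 11
f 26 11 12
f 28 27 31
f 28 31 29
f 29 31 32
f 29 32 30
f 31 27 33
f 31 33 32
f 32 33 34
f 32 34 30
f 33 27 35
f 33 35 34
f 34 35 36
f 34 36 30
f 35 27 37
f 35 37 36
f 36 37 38
f 36 38 30
f 37 27 39
f 37 39 38
f 38 39 40
f 38 40 30
f 39 27 41
f 39 41 40
f 40 41 42
f 40 42 30
f 41 27 43
f 41 43 42
f 42 43 44
f 42 44 30
f 43 27 45
f 43 45 44
f 44 45 46
f 44 46 30
f 45 27 47
f 45 47 46
f 46 47 48
f 46 48 30
f 47 27 49
f 47 49 48
f 48 49 50
f 48 50 30
f 49 27 51
f 49 51 50
f 50 51 52
f 50 52 30
f 51 27 28
f 51 28 52
f 52 28 29
f 52 29 30
f 53 64 58
f 53 58 54
f 53 54 60
f 53 60 63
f 53 63 64
f 54 58 62
f 58 64 57
f 64 63 55
f 63 60 59
f 60 54 61
f 56 62 57
f 56 57 55
f 56 55 59
f 56 59 61
f 56 61 62
f 57 62 58
f 55 57 64
f 59 55 63
f 61 59 60
f 62 61 54



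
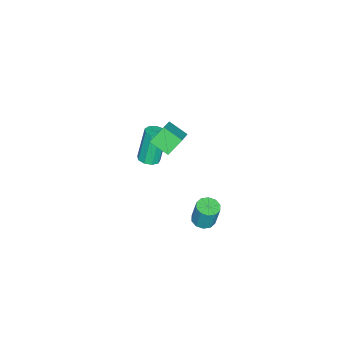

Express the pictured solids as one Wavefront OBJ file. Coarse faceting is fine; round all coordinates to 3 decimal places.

v 1.528 -1.84 3.932
v 2.86 -1.543 4.805
v 1.644 -0.765 3.389
v 2.976 -0.468 4.262
v 2.184 -2.332 3.098
v 3.516 -2.035 3.971
v 2.3 -1.257 2.555
v 3.632 -0.96 3.428
v 1.671 0.207 -3.858
v 2.014 0.766 -3.996
v 2.091 1.072 -2.56
v 1.749 0.513 -2.422
v 1.611 0.86 -3.994
v 1.688 1.166 -2.558
v 1.231 0.705 -3.94
v 1.308 1.011 -2.505
v 1.019 0.359 -3.855
v 1.096 0.665 -2.419
v 1.056 -0.044 -3.771
v 1.134 0.262 -2.335
v 1.329 -0.352 -3.72
v 1.406 -0.046 -2.284
v 1.732 -0.446 -3.722
v 1.809 -0.14 -2.286
v 2.112 -0.291 -3.775
v 2.189 0.015 -2.34
v 2.324 0.055 -3.861
v 2.401 0.361 -2.425
v 2.286 0.458 -3.945
v 2.364 0.764 -2.509
v 1.162 -3.214 -0.328
v 1.629 -2.806 -0.214
v 1.005 -2.639 1.742
v 0.538 -3.046 1.628
v 1.277 -2.594 -0.344
v 0.654 -2.427 1.612
v 0.871 -2.672 -0.467
v 0.248 -2.505 1.489
v 0.601 -3.003 -0.525
v -0.022 -2.836 1.432
v 0.594 -3.433 -0.49
v -0.03 -3.266 1.466
v 0.852 -3.76 -0.38
v 0.229 -3.593 1.576
v 1.255 -3.831 -0.246
v 0.632 -3.664 1.711
v 1.614 -3.614 -0.15
v 0.991 -3.447 1.807
v 1.762 -3.209 -0.137
v 1.139 -3.042 1.819
f 2 4 1
f 5 2 1
f 1 4 3
f 3 5 1
f 2 8 4
f 6 2 5
f 6 8 2
f 4 8 3
f 7 5 3
f 3 8 7
f 7 6 5
f 8 6 7
f 10 9 13
f 10 13 11
f 11 13 14
f 11 14 12
f 13 9 15
f 13 15 14
f 14 15 16
f 14 16 12
f 15 9 17
f 15 17 16
f 16 17 18
f 16 18 12
f 17 9 19
f 17 19 18
f 18 19 20
f 18 20 12
f 19 9 21
f 19 21 20
f 20 21 22
f 20 22 12
f 21 9 23
f 21 23 22
f 22 23 24
f 22 24 12
f 23 9 25
f 23 25 24
f 24 25 26
f 24 26 12
f 25 9 27
f 25 27 26
f 26 27 28
f 26 28 12
f 27 9 29
f 27 29 28
f 28 29 30
f 28 30 12
f 29 9 10
f 29 10 30
f 30 10 11
f 30 11 12
f 32 31 35
f 32 35 33
f 33 35 36
f 33 36 34
f 35 31 37
f 35 37 36
f 36 37 38
f 36 38 34
f 37 31 39
f 37 39 38
f 38 39 40
f 38 40 34
f 39 31 41
f 39 41 40
f 40 41 42
f 40 42 34
f 41 31 43
f 41 43 42
f 42 43 44
f 42 44 34
f 43 31 45
f 43 45 44
f 44 45 46
f 44 46 34
f 45 31 47
f 45 47 46
f 46 47 48
f 46 48 34
f 47 31 49
f 47 49 48
f 48 49 50
f 48 50 34
f 49 31 32
f 49 32 50
f 50 32 33
f 50 33 34



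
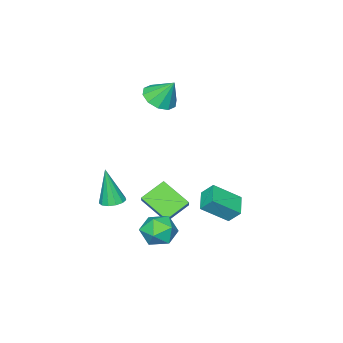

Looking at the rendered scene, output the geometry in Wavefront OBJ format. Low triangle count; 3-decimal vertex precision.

v 3.061 -1.106 -1.544
v 3.697 -1.173 -1.57
v 3.099 -1.514 0.424
v 3.634 -0.826 -1.497
v 3.39 -0.567 -1.439
v 3.041 -0.48 -1.414
v 2.698 -0.591 -1.43
v 2.471 -0.866 -1.483
v 2.431 -1.217 -1.555
v 2.591 -1.533 -1.623
v 2.9 -1.713 -1.667
v 3.261 -1.701 -1.671
v 3.558 -1.499 -1.635
v 2.283 1.674 -1.726
v 2.888 2.414 -1.87
v 2.972 0.886 -2.89
v 3.577 1.626 -3.034
v 3.647 1.094 -2.229
v 3.221 1.581 -1.51
v 2.639 1.719 -3.25
v 2.213 2.206 -2.531
v 3.108 2.443 -2.811
v 3.731 2.056 -2.181
v 2.129 1.244 -2.579
v 2.752 0.857 -1.949
v 0.867 0.249 -3.467
v 1.008 -1.218 -2.562
v -0.339 0.575 -2.752
v -0.199 -0.892 -1.847
v 1.299 0.632 -2.913
v 1.439 -0.835 -2.008
v 0.092 0.958 -2.198
v 0.233 -0.509 -1.293
v -0.213 3.149 -1.548
v -0.404 3.708 -0.882
v 0.663 3.859 -1.894
v 0.473 4.419 -1.229
v 0.827 2.341 -0.571
v 0.637 2.901 0.094
v 1.704 3.052 -0.918
v 1.513 3.611 -0.252
v -1.711 -2.528 2.816
v -0.931 -2.903 3.184
v -1.909 -1.752 4.024
v -0.781 -2.42 2.899
v -0.985 -1.978 2.582
v -1.467 -1.747 2.354
v -2.042 -1.814 2.302
v -2.49 -2.154 2.447
v -2.641 -2.637 2.733
v -2.436 -3.078 3.05
v -1.954 -3.31 3.278
v -1.38 -3.243 3.329
f 2 1 4
f 2 4 3
f 4 1 5
f 4 5 3
f 5 1 6
f 5 6 3
f 6 1 7
f 6 7 3
f 7 1 8
f 7 8 3
f 8 1 9
f 8 9 3
f 9 1 10
f 9 10 3
f 10 1 11
f 10 11 3
f 11 1 12
f 11 12 3
f 12 1 13
f 12 13 3
f 13 1 2
f 13 2 3
f 14 25 19
f 14 19 15
f 14 15 21
f 14 21 24
f 14 24 25
f 15 19 23
f 19 25 18
f 25 24 16
f 24 21 20
f 21 15 22
f 17 23 18
f 17 18 16
f 17 16 20
f 17 20 22
f 17 22 23
f 18 23 19
f 16 18 25
f 20 16 24
f 22 20 21
f 23 22 15
f 27 29 26
f 30 27 26
f 26 29 28
f 28 30 26
f 27 33 29
f 31 27 30
f 31 33 27
f 29 33 28
f 32 30 28
f 28 33 32
f 32 31 30
f 33 31 32
f 35 37 34
f 38 35 34
f 34 37 36
f 36 38 34
f 35 41 37
f 39 35 38
f 39 41 35
f 37 41 36
f 40 38 36
f 36 41 40
f 40 39 38
f 41 39 40
f 43 42 45
f 43 45 44
f 45 42 46
f 45 46 44
f 46 42 47
f 46 47 44
f 47 42 48
f 47 48 44
f 48 42 49
f 48 49 44
f 49 42 50
f 49 50 44
f 50 42 51
f 50 51 44
f 51 42 52
f 51 52 44
f 52 42 53
f 52 53 44
f 53 42 43
f 53 43 44



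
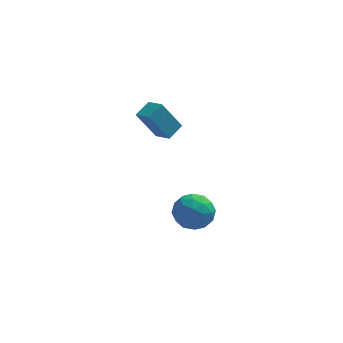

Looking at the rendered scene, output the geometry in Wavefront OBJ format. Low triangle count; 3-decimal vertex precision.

v 0.723 1.108 3.985
v 1.327 1.84 4.385
v 0.076 1.832 3.639
v 0.68 2.563 4.04
v 1.68 1.197 2.38
v 2.284 1.928 2.781
v 1.033 1.92 2.035
v 1.637 2.652 2.435
v 1.782 0.641 -2.683
v 2.385 1.493 -3.104
v 3.315 -0.173 -2.136
v 3.918 0.679 -2.557
v 3.269 0.841 -1.652
v 2.321 1.345 -1.99
v 3.379 -0.025 -3.25
v 2.431 0.479 -3.588
v 3.372 1.082 -3.454
v 3.304 1.617 -2.467
v 2.396 -0.297 -2.773
v 2.328 0.238 -1.786
v 1.949 1.139 -2.942
v 3.751 0.181 -2.298
v 3.37 0.277 -1.767
v 3.724 0.777 -2.014
v 1.912 1.052 -2.287
v 2.266 1.552 -2.534
v 2.785 1.169 -1.681
v 3.434 -0.232 -2.706
v 3.788 0.268 -2.953
v 1.976 0.543 -3.226
v 2.33 1.043 -3.473
v 2.915 0.151 -3.559
v 2.883 1.398 -3.394
v 3.784 0.919 -3.073
v 3.467 0.505 -3.48
v 2.91 0.801 -3.679
v 2.843 1.712 -2.814
v 3.744 1.233 -2.493
v 3.363 1.329 -1.961
v 2.806 1.625 -2.16
v 3.423 1.47 -3.02
v 1.956 0.087 -2.747
v 2.857 -0.392 -2.426
v 2.894 -0.305 -3.08
v 2.337 -0.009 -3.279
v 1.916 0.401 -2.167
v 2.817 -0.078 -1.846
v 2.79 0.519 -1.561
v 2.233 0.815 -1.76
v 2.277 -0.15 -2.22
f 2 4 1
f 5 2 1
f 1 4 3
f 3 5 1
f 2 8 4
f 6 2 5
f 6 8 2
f 4 8 3
f 7 5 3
f 3 8 7
f 7 6 5
f 8 6 7
f 9 46 25
f 46 20 49
f 25 49 14
f 46 49 25
f 9 25 21
f 25 14 26
f 21 26 10
f 25 26 21
f 9 21 30
f 21 10 31
f 30 31 16
f 21 31 30
f 9 30 42
f 30 16 45
f 42 45 19
f 30 45 42
f 9 42 46
f 42 19 50
f 46 50 20
f 42 50 46
f 10 26 37
f 26 14 40
f 37 40 18
f 26 40 37
f 14 49 27
f 49 20 48
f 27 48 13
f 49 48 27
f 20 50 47
f 50 19 43
f 47 43 11
f 50 43 47
f 19 45 44
f 45 16 32
f 44 32 15
f 45 32 44
f 16 31 36
f 31 10 33
f 36 33 17
f 31 33 36
f 12 38 24
f 38 18 39
f 24 39 13
f 38 39 24
f 12 24 22
f 24 13 23
f 22 23 11
f 24 23 22
f 12 22 29
f 22 11 28
f 29 28 15
f 22 28 29
f 12 29 34
f 29 15 35
f 34 35 17
f 29 35 34
f 12 34 38
f 34 17 41
f 38 41 18
f 34 41 38
f 13 39 27
f 39 18 40
f 27 40 14
f 39 40 27
f 11 23 47
f 23 13 48
f 47 48 20
f 23 48 47
f 15 28 44
f 28 11 43
f 44 43 19
f 28 43 44
f 17 35 36
f 35 15 32
f 36 32 16
f 35 32 36
f 18 41 37
f 41 17 33
f 37 33 10
f 41 33 37



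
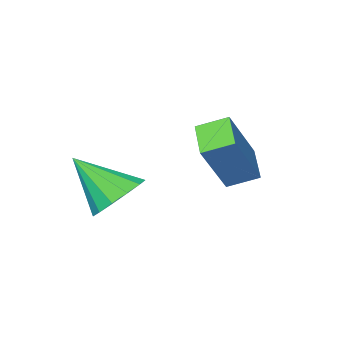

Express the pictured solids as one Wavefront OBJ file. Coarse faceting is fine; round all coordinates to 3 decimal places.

v -3.537 0.084 0.821
v -2.379 0.457 2.509
v -2.981 1.238 0.185
v -1.823 1.61 1.872
v -2.737 -0.53 0.408
v -1.579 -0.158 2.095
v -2.181 0.623 -0.229
v -1.023 0.996 1.459
v -0.198 -2.242 -1.216
v 0.357 -2.764 -1.967
v 0.758 -3.398 0.296
v 0.69 -2.286 -1.811
v 0.741 -1.794 -1.467
v 0.493 -1.444 -1.043
v 0.027 -1.347 -0.673
v -0.511 -1.534 -0.476
v -0.95 -1.946 -0.514
v -1.15 -2.452 -0.775
v -1.048 -2.891 -1.175
v -0.676 -3.124 -1.589
v -0.152 -3.076 -1.884
f 2 4 1
f 5 2 1
f 1 4 3
f 3 5 1
f 2 8 4
f 6 2 5
f 6 8 2
f 4 8 3
f 7 5 3
f 3 8 7
f 7 6 5
f 8 6 7
f 10 9 12
f 10 12 11
f 12 9 13
f 12 13 11
f 13 9 14
f 13 14 11
f 14 9 15
f 14 15 11
f 15 9 16
f 15 16 11
f 16 9 17
f 16 17 11
f 17 9 18
f 17 18 11
f 18 9 19
f 18 19 11
f 19 9 20
f 19 20 11
f 20 9 21
f 20 21 11
f 21 9 10
f 21 10 11



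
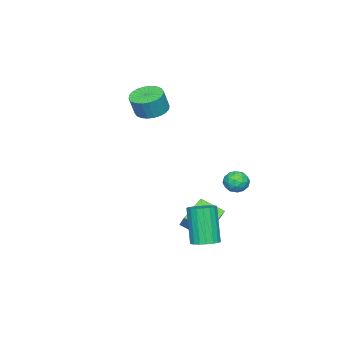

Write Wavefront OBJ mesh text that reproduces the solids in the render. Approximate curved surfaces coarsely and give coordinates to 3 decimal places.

v 4.043 2.915 -3.548
v 4.567 2.451 -3.528
v 4.042 1.942 -1.591
v 3.517 2.405 -1.612
v 4.701 2.712 -3.423
v 4.176 2.203 -1.487
v 4.704 3.013 -3.343
v 4.179 2.504 -1.406
v 4.577 3.295 -3.303
v 4.052 2.785 -1.367
v 4.344 3.501 -3.312
v 3.819 2.992 -1.376
v 4.051 3.591 -3.368
v 3.526 3.082 -1.432
v 3.756 3.547 -3.46
v 3.231 3.038 -1.523
v 3.518 3.378 -3.569
v 2.993 2.869 -1.632
v 3.384 3.117 -3.673
v 2.859 2.608 -1.737
v 3.381 2.816 -3.754
v 2.856 2.307 -1.817
v 3.508 2.535 -3.793
v 2.983 2.025 -1.857
v 3.741 2.328 -3.784
v 3.216 1.819 -1.848
v 4.034 2.238 -3.728
v 3.509 1.729 -1.792
v 4.329 2.282 -3.637
v 3.804 1.773 -1.7
v 1.268 0.805 -2.866
v 1.772 1.344 -2.064
v 1.028 1.964 -3.494
v 1.531 2.503 -2.692
v 2.589 0.677 -3.608
v 3.092 1.216 -2.806
v 2.348 1.836 -4.236
v 2.852 2.375 -3.434
v -1.567 -3.38 1.563
v -0.858 -3.814 1.274
v -0.445 -3.895 2.408
v -1.153 -3.46 2.697
v -0.749 -3.489 1.257
v -0.335 -3.57 2.391
v -0.764 -3.147 1.287
v -0.351 -3.228 2.421
v -0.902 -2.841 1.359
v -0.488 -2.922 2.493
v -1.14 -2.617 1.462
v -0.727 -2.697 2.596
v -1.444 -2.508 1.58
v -1.03 -2.589 2.714
v -1.766 -2.533 1.696
v -1.353 -2.614 2.83
v -2.058 -2.686 1.791
v -1.645 -2.767 2.926
v -2.275 -2.945 1.852
v -1.862 -3.026 2.986
v -2.385 -3.27 1.869
v -1.971 -3.351 3.003
v -2.369 -3.612 1.839
v -1.956 -3.693 2.973
v -2.232 -3.918 1.767
v -1.818 -3.999 2.901
v -1.993 -4.143 1.664
v -1.58 -4.223 2.798
v -1.69 -4.251 1.546
v -1.276 -4.332 2.68
v -1.367 -4.226 1.43
v -0.954 -4.307 2.564
v -1.075 -4.073 1.334
v -0.662 -4.154 2.469
v -1.538 2.144 -2.033
v -0.86 2.062 -1.912
v -1.62 1.058 -2.308
v -0.942 0.976 -2.187
v -1.376 1.097 -1.659
v -1.325 1.768 -1.49
v -1.155 1.352 -2.73
v -1.104 2.023 -2.561
v -0.623 1.572 -2.343
v -0.76 1.415 -1.681
v -1.72 1.705 -2.539
v -1.857 1.548 -1.877
v -1.192 2.198 -1.949
v -1.288 0.922 -2.271
v -1.543 0.993 -1.961
v -1.145 0.945 -1.89
v -1.465 2.026 -1.7
v -1.067 1.978 -1.629
v -1.37 1.411 -1.48
v -1.413 1.142 -2.591
v -1.015 1.094 -2.52
v -1.335 2.175 -2.33
v -0.937 2.127 -2.259
v -1.11 1.709 -2.74
v -0.654 1.862 -2.131
v -0.702 1.224 -2.292
v -0.827 1.445 -2.612
v -0.797 1.839 -2.512
v -0.734 1.77 -1.742
v -0.782 1.132 -1.903
v -1.038 1.203 -1.593
v -1.008 1.597 -1.493
v -0.595 1.482 -1.995
v -1.698 1.988 -2.317
v -1.746 1.35 -2.478
v -1.472 1.523 -2.727
v -1.442 1.917 -2.627
v -1.778 1.896 -1.928
v -1.826 1.258 -2.089
v -1.683 1.281 -1.708
v -1.653 1.675 -1.608
v -1.885 1.638 -2.225
f 2 1 5
f 2 5 3
f 3 5 6
f 3 6 4
f 5 1 7
f 5 7 6
f 6 7 8
f 6 8 4
f 7 1 9
f 7 9 8
f 8 9 10
f 8 10 4
f 9 1 11
f 9 11 10
f 10 11 12
f 10 12 4
f 11 1 13
f 11 13 12
f 12 13 14
f 12 14 4
f 13 1 15
f 13 15 14
f 14 15 16
f 14 16 4
f 15 1 17
f 15 17 16
f 16 17 18
f 16 18 4
f 17 1 19
f 17 19 18
f 18 19 20
f 18 20 4
f 19 1 21
f 19 21 20
f 20 21 22
f 20 22 4
f 21 1 23
f 21 23 22
f 22 23 24
f 22 24 4
f 23 1 25
f 23 25 24
f 24 25 26
f 24 26 4
f 25 1 27
f 25 27 26
f 26 27 28
f 26 28 4
f 27 1 29
f 27 29 28
f 28 29 30
f 28 30 4
f 29 1 2
f 29 2 30
f 30 2 3
f 30 3 4
f 32 34 31
f 35 32 31
f 31 34 33
f 33 35 31
f 32 38 34
f 36 32 35
f 36 38 32
f 34 38 33
f 37 35 33
f 33 38 37
f 37 36 35
f 38 36 37
f 40 39 43
f 40 43 41
f 41 43 44
f 41 44 42
f 43 39 45
f 43 45 44
f 44 45 46
f 44 46 42
f 45 39 47
f 45 47 46
f 46 47 48
f 46 48 42
f 47 39 49
f 47 49 48
f 48 49 50
f 48 50 42
f 49 39 51
f 49 51 50
f 50 51 52
f 50 52 42
f 51 39 53
f 51 53 52
f 52 53 54
f 52 54 42
f 53 39 55
f 53 55 54
f 54 55 56
f 54 56 42
f 55 39 57
f 55 57 56
f 56 57 58
f 56 58 42
f 57 39 59
f 57 59 58
f 58 59 60
f 58 60 42
f 59 39 61
f 59 61 60
f 60 61 62
f 60 62 42
f 61 39 63
f 61 63 62
f 62 63 64
f 62 64 42
f 63 39 65
f 63 65 64
f 64 65 66
f 64 66 42
f 65 39 67
f 65 67 66
f 66 67 68
f 66 68 42
f 67 39 69
f 67 69 68
f 68 69 70
f 68 70 42
f 69 39 71
f 69 71 70
f 70 71 72
f 70 72 42
f 71 39 40
f 71 40 72
f 72 40 41
f 72 41 42
f 73 110 89
f 110 84 113
f 89 113 78
f 110 113 89
f 73 89 85
f 89 78 90
f 85 90 74
f 89 90 85
f 73 85 94
f 85 74 95
f 94 95 80
f 85 95 94
f 73 94 106
f 94 80 109
f 106 109 83
f 94 109 106
f 73 106 110
f 106 83 114
f 110 114 84
f 106 114 110
f 74 90 101
f 90 78 104
f 101 104 82
f 90 104 101
f 78 113 91
f 113 84 112
f 91 112 77
f 113 112 91
f 84 114 111
f 114 83 107
f 111 107 75
f 114 107 111
f 83 109 108
f 109 80 96
f 108 96 79
f 109 96 108
f 80 95 100
f 95 74 97
f 100 97 81
f 95 97 100
f 76 102 88
f 102 82 103
f 88 103 77
f 102 103 88
f 76 88 86
f 88 77 87
f 86 87 75
f 88 87 86
f 76 86 93
f 86 75 92
f 93 92 79
f 86 92 93
f 76 93 98
f 93 79 99
f 98 99 81
f 93 99 98
f 76 98 102
f 98 81 105
f 102 105 82
f 98 105 102
f 77 103 91
f 103 82 104
f 91 104 78
f 103 104 91
f 75 87 111
f 87 77 112
f 111 112 84
f 87 112 111
f 79 92 108
f 92 75 107
f 108 107 83
f 92 107 108
f 81 99 100
f 99 79 96
f 100 96 80
f 99 96 100
f 82 105 101
f 105 81 97
f 101 97 74
f 105 97 101



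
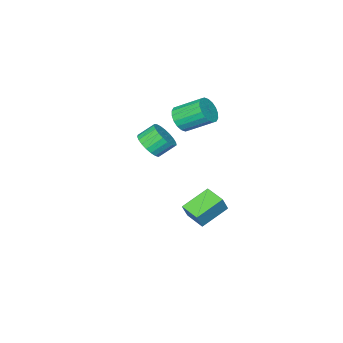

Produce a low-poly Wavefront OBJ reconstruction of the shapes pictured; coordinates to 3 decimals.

v -3.39 2.141 -2.748
v -2.954 2.238 -1.854
v -3.328 3.279 -2.902
v -2.891 3.376 -2.008
v -1.909 1.964 -3.452
v -1.472 2.061 -2.558
v -1.846 3.102 -3.606
v -1.41 3.199 -2.712
v -2.277 1.069 2.779
v -1.646 1.509 2.751
v -2.391 2.632 3.614
v -3.023 2.191 3.641
v -1.82 1.607 2.473
v -2.565 2.73 3.335
v -2.085 1.599 2.255
v -2.83 2.722 3.117
v -2.387 1.486 2.141
v -3.132 2.608 3.003
v -2.668 1.29 2.153
v -3.413 2.413 3.016
v -2.872 1.05 2.289
v -3.617 2.173 3.152
v -2.957 0.814 2.523
v -3.703 1.937 3.385
v -2.909 0.628 2.806
v -3.654 1.751 3.669
v -2.735 0.53 3.085
v -3.48 1.653 3.947
v -2.47 0.538 3.303
v -3.215 1.661 4.165
v -2.168 0.652 3.417
v -2.913 1.774 4.279
v -1.887 0.847 3.404
v -2.632 1.97 4.267
v -1.683 1.087 3.268
v -2.428 2.21 4.131
v -1.597 1.323 3.035
v -2.343 2.446 3.897
v 0.722 2.24 2.786
v 1.247 2.163 3.371
v 0.583 2.562 4.019
v 0.058 2.64 3.434
v 1.316 2.463 3.257
v 0.652 2.863 3.905
v 1.282 2.725 3.061
v 0.618 3.124 3.709
v 1.151 2.903 2.817
v 0.488 3.302 3.466
v 0.946 2.966 2.569
v 0.283 3.365 3.217
v 0.702 2.904 2.357
v 0.039 3.303 3.006
v 0.462 2.727 2.22
v -0.202 3.126 2.869
v 0.267 2.466 2.181
v -0.397 2.865 2.829
v 0.15 2.166 2.246
v -0.514 2.565 2.894
v 0.132 1.879 2.405
v -0.532 2.278 3.053
v 0.216 1.654 2.629
v -0.448 2.053 3.277
v 0.388 1.531 2.881
v -0.276 1.93 3.529
v 0.617 1.53 3.116
v -0.047 1.93 3.764
v 0.864 1.652 3.294
v 0.201 2.052 3.942
v 1.087 1.876 3.384
v 0.424 2.276 4.032
f 2 4 1
f 5 2 1
f 1 4 3
f 3 5 1
f 2 8 4
f 6 2 5
f 6 8 2
f 4 8 3
f 7 5 3
f 3 8 7
f 7 6 5
f 8 6 7
f 10 9 13
f 10 13 11
f 11 13 14
f 11 14 12
f 13 9 15
f 13 15 14
f 14 15 16
f 14 16 12
f 15 9 17
f 15 17 16
f 16 17 18
f 16 18 12
f 17 9 19
f 17 19 18
f 18 19 20
f 18 20 12
f 19 9 21
f 19 21 20
f 20 21 22
f 20 22 12
f 21 9 23
f 21 23 22
f 22 23 24
f 22 24 12
f 23 9 25
f 23 25 24
f 24 25 26
f 24 26 12
f 25 9 27
f 25 27 26
f 26 27 28
f 26 28 12
f 27 9 29
f 27 29 28
f 28 29 30
f 28 30 12
f 29 9 31
f 29 31 30
f 30 31 32
f 30 32 12
f 31 9 33
f 31 33 32
f 32 33 34
f 32 34 12
f 33 9 35
f 33 35 34
f 34 35 36
f 34 36 12
f 35 9 37
f 35 37 36
f 36 37 38
f 36 38 12
f 37 9 10
f 37 10 38
f 38 10 11
f 38 11 12
f 40 39 43
f 40 43 41
f 41 43 44
f 41 44 42
f 43 39 45
f 43 45 44
f 44 45 46
f 44 46 42
f 45 39 47
f 45 47 46
f 46 47 48
f 46 48 42
f 47 39 49
f 47 49 48
f 48 49 50
f 48 50 42
f 49 39 51
f 49 51 50
f 50 51 52
f 50 52 42
f 51 39 53
f 51 53 52
f 52 53 54
f 52 54 42
f 53 39 55
f 53 55 54
f 54 55 56
f 54 56 42
f 55 39 57
f 55 57 56
f 56 57 58
f 56 58 42
f 57 39 59
f 57 59 58
f 58 59 60
f 58 60 42
f 59 39 61
f 59 61 60
f 60 61 62
f 60 62 42
f 61 39 63
f 61 63 62
f 62 63 64
f 62 64 42
f 63 39 65
f 63 65 64
f 64 65 66
f 64 66 42
f 65 39 67
f 65 67 66
f 66 67 68
f 66 68 42
f 67 39 69
f 67 69 68
f 68 69 70
f 68 70 42
f 69 39 40
f 69 40 70
f 70 40 41
f 70 41 42



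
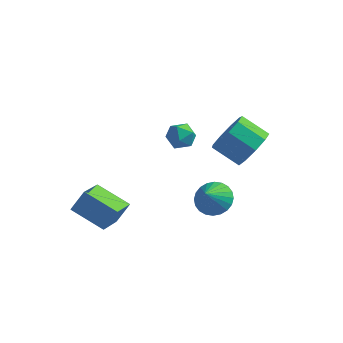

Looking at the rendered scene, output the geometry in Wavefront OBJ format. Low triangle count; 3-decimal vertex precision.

v 3.316 -0.951 -0.324
v 4.16 -1.114 -0.338
v 3.184 -1.709 0.584
v 4.147 -0.856 -0.124
v 4.007 -0.612 0.059
v 3.762 -0.42 0.184
v 3.449 -0.308 0.232
v 3.116 -0.295 0.195
v 2.813 -0.381 0.079
v 2.587 -0.554 -0.098
v 2.472 -0.788 -0.31
v 2.485 -1.046 -0.524
v 2.625 -1.29 -0.707
v 2.87 -1.482 -0.832
v 3.183 -1.593 -0.88
v 3.516 -1.607 -0.843
v 3.819 -1.521 -0.727
v 4.045 -1.348 -0.549
v -0.2 3.432 0.122
v 0.212 3.8 -0.396
v 0.568 2.48 0.056
v 0.98 2.848 -0.462
v 0.969 3.09 0.255
v 0.495 3.679 0.296
v 0.285 2.601 -0.636
v -0.189 3.19 -0.595
v 0.512 3.286 -0.864
v 0.934 3.589 -0.314
v -0.154 2.691 -0.026
v 0.268 2.994 0.524
v 4.187 1.666 1.102
v 4.679 2.207 1.841
v 3.445 2.295 2.598
v 2.953 1.754 1.858
v 4.411 2.65 1.353
v 3.177 2.738 2.109
v 4.039 2.632 0.747
v 2.805 2.72 1.504
v 3.736 2.163 0.307
v 2.502 2.251 1.064
v 3.644 1.46 0.239
v 2.41 1.549 0.996
v 3.806 0.854 0.575
v 2.572 0.943 1.331
v 4.147 0.628 1.157
v 2.913 0.716 1.913
v 4.506 0.887 1.713
v 3.272 0.976 2.47
v 4.716 1.511 1.984
v 3.482 1.599 2.74
v -0.68 -3.272 -1.648
v -2.259 -2.998 -1.023
v -0.705 -1.795 -2.36
v -2.284 -1.521 -1.735
v -0.236 -2.819 -0.725
v -1.815 -2.545 -0.1
v -0.261 -1.342 -1.437
v -1.84 -1.068 -0.812
f 2 1 4
f 2 4 3
f 4 1 5
f 4 5 3
f 5 1 6
f 5 6 3
f 6 1 7
f 6 7 3
f 7 1 8
f 7 8 3
f 8 1 9
f 8 9 3
f 9 1 10
f 9 10 3
f 10 1 11
f 10 11 3
f 11 1 12
f 11 12 3
f 12 1 13
f 12 13 3
f 13 1 14
f 13 14 3
f 14 1 15
f 14 15 3
f 15 1 16
f 15 16 3
f 16 1 17
f 16 17 3
f 17 1 18
f 17 18 3
f 18 1 2
f 18 2 3
f 19 30 24
f 19 24 20
f 19 20 26
f 19 26 29
f 19 29 30
f 20 24 28
f 24 30 23
f 30 29 21
f 29 26 25
f 26 20 27
f 22 28 23
f 22 23 21
f 22 21 25
f 22 25 27
f 22 27 28
f 23 28 24
f 21 23 30
f 25 21 29
f 27 25 26
f 28 27 20
f 32 31 35
f 32 35 33
f 33 35 36
f 33 36 34
f 35 31 37
f 35 37 36
f 36 37 38
f 36 38 34
f 37 31 39
f 37 39 38
f 38 39 40
f 38 40 34
f 39 31 41
f 39 41 40
f 40 41 42
f 40 42 34
f 41 31 43
f 41 43 42
f 42 43 44
f 42 44 34
f 43 31 45
f 43 45 44
f 44 45 46
f 44 46 34
f 45 31 47
f 45 47 46
f 46 47 48
f 46 48 34
f 47 31 49
f 47 49 48
f 48 49 50
f 48 50 34
f 49 31 32
f 49 32 50
f 50 32 33
f 50 33 34
f 52 54 51
f 55 52 51
f 51 54 53
f 53 55 51
f 52 58 54
f 56 52 55
f 56 58 52
f 54 58 53
f 57 55 53
f 53 58 57
f 57 56 55
f 58 56 57



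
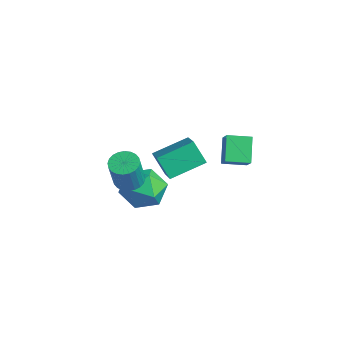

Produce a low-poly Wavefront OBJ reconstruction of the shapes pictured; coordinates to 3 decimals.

v -2.903 -1.554 -0.098
v -3.669 -1.768 0.918
v -2.585 0.176 0.508
v -3.35 -0.039 1.523
v -1.59 -2.101 0.777
v -2.355 -2.316 1.792
v -1.271 -0.372 1.382
v -2.037 -0.586 2.398
v -3.297 1.815 0.724
v -2.616 1.581 1.488
v -2.733 2.858 0.541
v -2.052 2.625 1.305
v -2.428 1.175 -0.245
v -1.747 0.942 0.519
v -1.864 2.219 -0.428
v -1.183 1.985 0.336
v -2.777 -1.957 -2.03
v -2.391 -2.447 -0.982
v -4.649 -2.253 -1.478
v -4.263 -2.743 -0.43
v -4.115 -1.55 -0.637
v -2.958 -1.367 -0.978
v -4.082 -3.333 -1.482
v -2.925 -3.15 -1.823
v -3.197 -3.297 -0.643
v -3.218 -2.195 -0.121
v -3.822 -2.505 -2.339
v -3.843 -1.403 -1.817
v -2.569 -3.632 0.744
v -1.966 -3.24 0.728
v -1.627 -3.696 2.341
v -2.231 -4.088 2.356
v -2.151 -3.051 0.82
v -1.813 -3.507 2.433
v -2.401 -2.95 0.901
v -2.062 -3.406 2.514
v -2.676 -2.953 0.958
v -2.337 -3.409 2.571
v -2.935 -3.059 0.982
v -2.596 -3.516 2.595
v -3.138 -3.253 0.97
v -2.799 -3.709 2.583
v -3.255 -3.504 0.924
v -2.916 -3.961 2.536
v -3.267 -3.775 0.85
v -2.928 -4.231 2.462
v -3.173 -4.024 0.759
v -2.834 -4.48 2.372
v -2.987 -4.213 0.667
v -2.649 -4.669 2.28
v -2.738 -4.314 0.586
v -2.399 -4.77 2.199
v -2.463 -4.311 0.529
v -2.124 -4.767 2.142
v -2.204 -4.204 0.505
v -1.865 -4.661 2.118
v -2.001 -4.011 0.517
v -1.662 -4.467 2.13
v -1.884 -3.759 0.564
v -1.545 -4.216 2.176
v -1.872 -3.489 0.638
v -1.533 -3.945 2.25
f 2 4 1
f 5 2 1
f 1 4 3
f 3 5 1
f 2 8 4
f 6 2 5
f 6 8 2
f 4 8 3
f 7 5 3
f 3 8 7
f 7 6 5
f 8 6 7
f 10 12 9
f 13 10 9
f 9 12 11
f 11 13 9
f 10 16 12
f 14 10 13
f 14 16 10
f 12 16 11
f 15 13 11
f 11 16 15
f 15 14 13
f 16 14 15
f 17 28 22
f 17 22 18
f 17 18 24
f 17 24 27
f 17 27 28
f 18 22 26
f 22 28 21
f 28 27 19
f 27 24 23
f 24 18 25
f 20 26 21
f 20 21 19
f 20 19 23
f 20 23 25
f 20 25 26
f 21 26 22
f 19 21 28
f 23 19 27
f 25 23 24
f 26 25 18
f 30 29 33
f 30 33 31
f 31 33 34
f 31 34 32
f 33 29 35
f 33 35 34
f 34 35 36
f 34 36 32
f 35 29 37
f 35 37 36
f 36 37 38
f 36 38 32
f 37 29 39
f 37 39 38
f 38 39 40
f 38 40 32
f 39 29 41
f 39 41 40
f 40 41 42
f 40 42 32
f 41 29 43
f 41 43 42
f 42 43 44
f 42 44 32
f 43 29 45
f 43 45 44
f 44 45 46
f 44 46 32
f 45 29 47
f 45 47 46
f 46 47 48
f 46 48 32
f 47 29 49
f 47 49 48
f 48 49 50
f 48 50 32
f 49 29 51
f 49 51 50
f 50 51 52
f 50 52 32
f 51 29 53
f 51 53 52
f 52 53 54
f 52 54 32
f 53 29 55
f 53 55 54
f 54 55 56
f 54 56 32
f 55 29 57
f 55 57 56
f 56 57 58
f 56 58 32
f 57 29 59
f 57 59 58
f 58 59 60
f 58 60 32
f 59 29 61
f 59 61 60
f 60 61 62
f 60 62 32
f 61 29 30
f 61 30 62
f 62 30 31
f 62 31 32

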